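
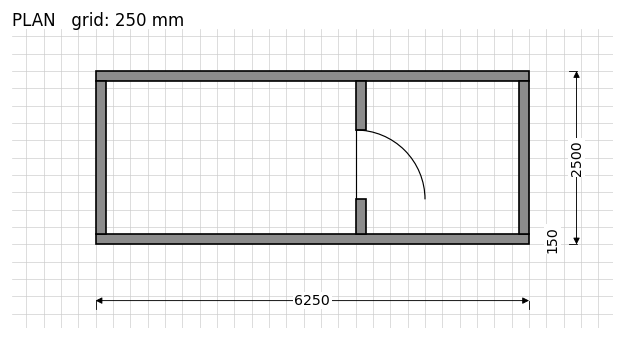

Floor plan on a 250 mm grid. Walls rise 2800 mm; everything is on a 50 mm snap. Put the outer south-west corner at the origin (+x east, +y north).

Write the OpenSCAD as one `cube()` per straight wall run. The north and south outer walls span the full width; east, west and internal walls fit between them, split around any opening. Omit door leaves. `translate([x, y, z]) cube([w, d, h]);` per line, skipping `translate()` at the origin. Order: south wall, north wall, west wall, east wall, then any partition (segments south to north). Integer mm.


cube([6250, 150, 2800]);
translate([0, 2350, 0]) cube([6250, 150, 2800]);
translate([0, 150, 0]) cube([150, 2200, 2800]);
translate([6100, 150, 0]) cube([150, 2200, 2800]);
translate([3750, 150, 0]) cube([150, 500, 2800]);
translate([3750, 1650, 0]) cube([150, 700, 2800]);


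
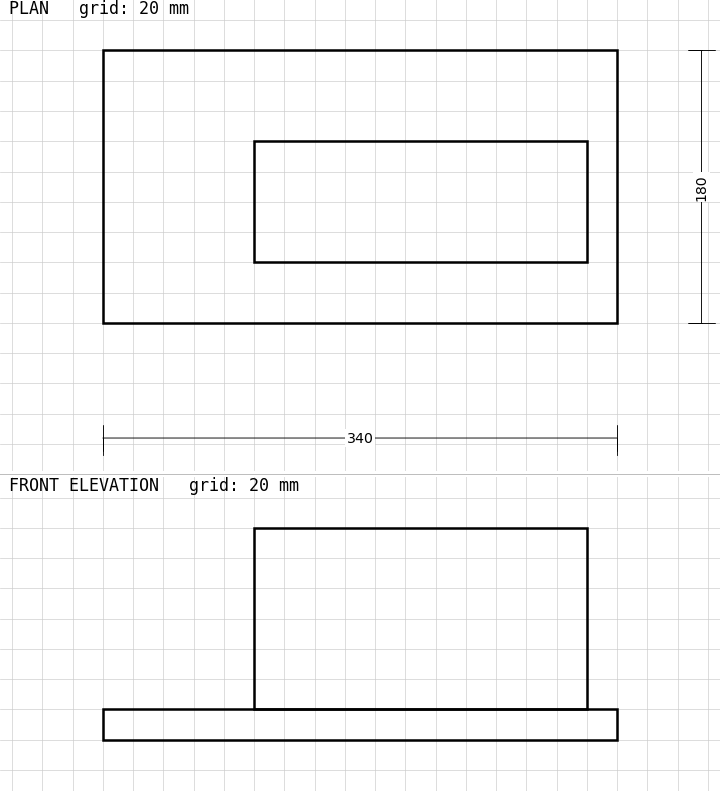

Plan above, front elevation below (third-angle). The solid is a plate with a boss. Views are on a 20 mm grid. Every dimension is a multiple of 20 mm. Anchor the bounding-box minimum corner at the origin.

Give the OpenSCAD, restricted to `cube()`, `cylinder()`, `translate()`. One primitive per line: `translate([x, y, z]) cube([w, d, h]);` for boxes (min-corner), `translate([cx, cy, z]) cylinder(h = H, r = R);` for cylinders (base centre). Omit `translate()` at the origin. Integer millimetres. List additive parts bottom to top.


cube([340, 180, 20]);
translate([100, 40, 20]) cube([220, 80, 120]);


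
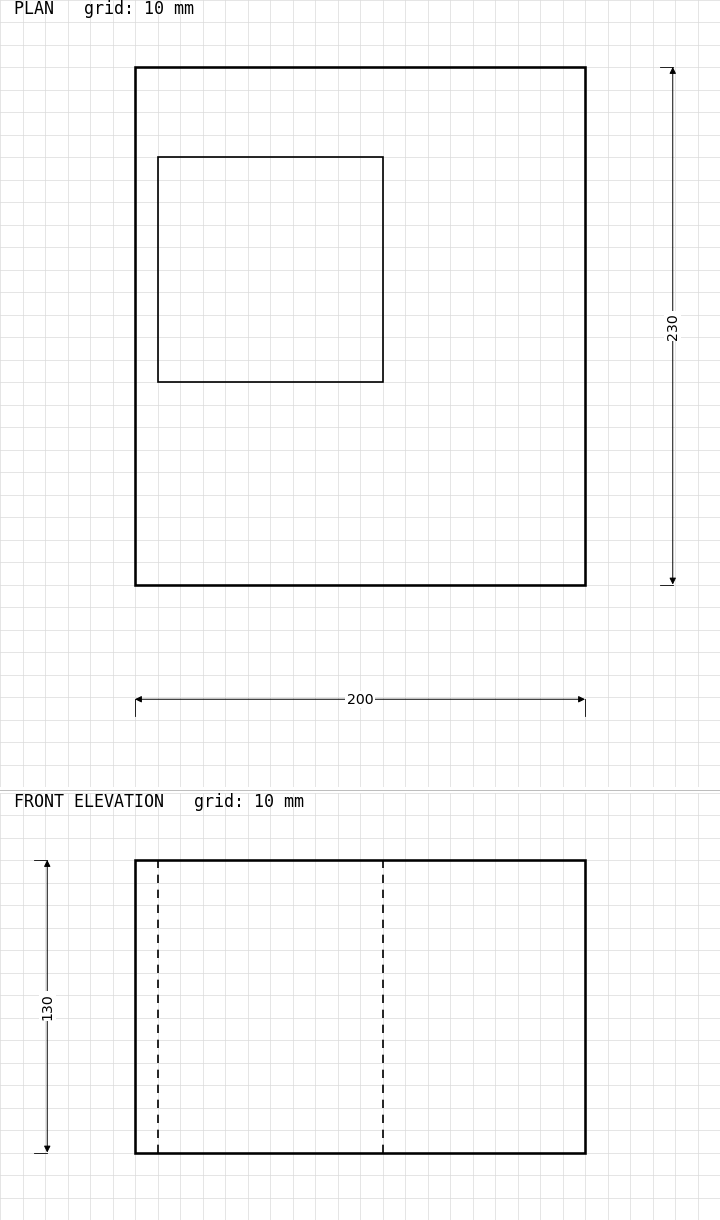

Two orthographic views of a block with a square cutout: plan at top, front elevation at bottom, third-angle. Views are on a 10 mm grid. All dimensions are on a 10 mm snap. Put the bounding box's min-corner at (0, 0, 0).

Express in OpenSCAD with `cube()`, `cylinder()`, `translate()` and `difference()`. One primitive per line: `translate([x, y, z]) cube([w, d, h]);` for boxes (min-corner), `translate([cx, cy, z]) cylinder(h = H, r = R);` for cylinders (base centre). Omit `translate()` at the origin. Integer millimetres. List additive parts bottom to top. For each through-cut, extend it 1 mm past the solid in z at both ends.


difference() {
  cube([200, 230, 130]);
  translate([10, 90, -1]) cube([100, 100, 132]);
}


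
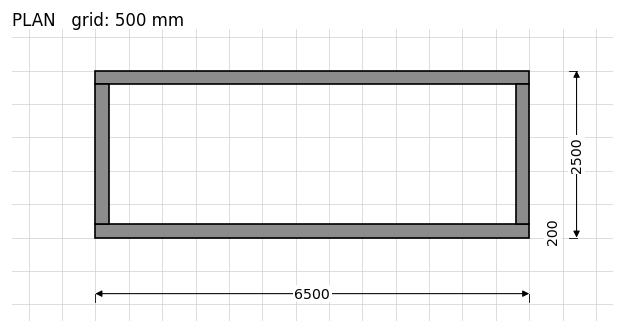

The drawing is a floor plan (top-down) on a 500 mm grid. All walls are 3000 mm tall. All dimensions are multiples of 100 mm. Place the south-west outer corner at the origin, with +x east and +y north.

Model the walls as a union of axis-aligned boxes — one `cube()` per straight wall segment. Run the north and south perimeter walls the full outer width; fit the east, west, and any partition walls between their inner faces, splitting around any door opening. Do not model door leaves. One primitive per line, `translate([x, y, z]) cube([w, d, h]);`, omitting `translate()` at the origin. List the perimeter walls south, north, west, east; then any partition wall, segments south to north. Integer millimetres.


cube([6500, 200, 3000]);
translate([0, 2300, 0]) cube([6500, 200, 3000]);
translate([0, 200, 0]) cube([200, 2100, 3000]);
translate([6300, 200, 0]) cube([200, 2100, 3000]);


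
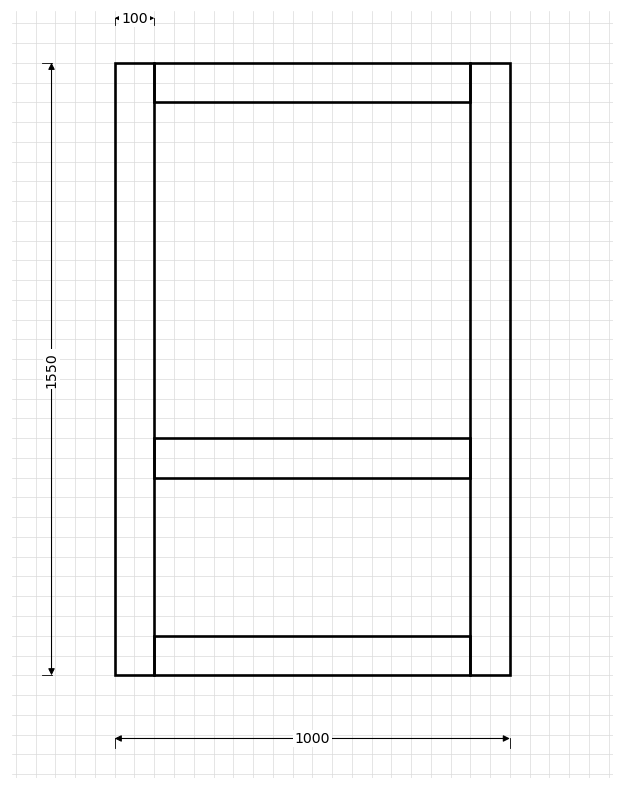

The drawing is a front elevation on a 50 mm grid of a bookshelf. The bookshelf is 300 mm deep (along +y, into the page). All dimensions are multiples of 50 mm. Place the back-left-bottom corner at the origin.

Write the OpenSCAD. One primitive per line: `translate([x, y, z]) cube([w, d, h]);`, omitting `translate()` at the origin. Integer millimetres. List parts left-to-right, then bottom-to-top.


cube([100, 300, 1550]);
translate([100, 0, 0]) cube([800, 300, 100]);
translate([100, 0, 500]) cube([800, 300, 100]);
translate([100, 0, 1450]) cube([800, 300, 100]);
translate([900, 0, 0]) cube([100, 300, 1550]);


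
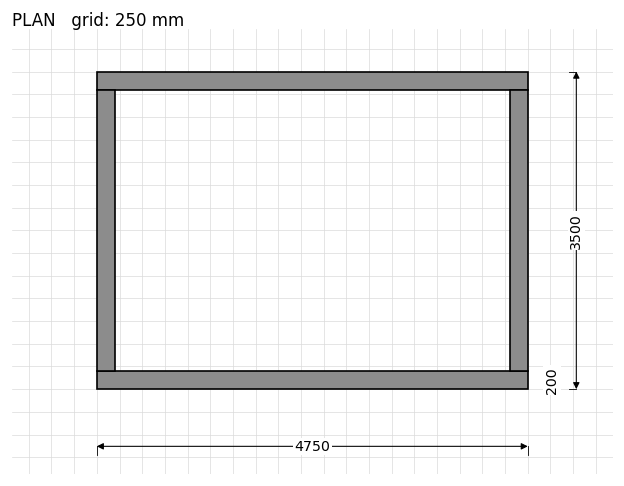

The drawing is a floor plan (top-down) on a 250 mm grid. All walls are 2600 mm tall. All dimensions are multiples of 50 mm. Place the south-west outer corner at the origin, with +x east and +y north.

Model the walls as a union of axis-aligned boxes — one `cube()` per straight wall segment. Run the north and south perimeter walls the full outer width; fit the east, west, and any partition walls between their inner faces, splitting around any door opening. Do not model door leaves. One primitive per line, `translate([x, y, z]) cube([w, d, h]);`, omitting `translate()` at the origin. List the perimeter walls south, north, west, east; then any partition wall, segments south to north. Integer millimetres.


cube([4750, 200, 2600]);
translate([0, 3300, 0]) cube([4750, 200, 2600]);
translate([0, 200, 0]) cube([200, 3100, 2600]);
translate([4550, 200, 0]) cube([200, 3100, 2600]);


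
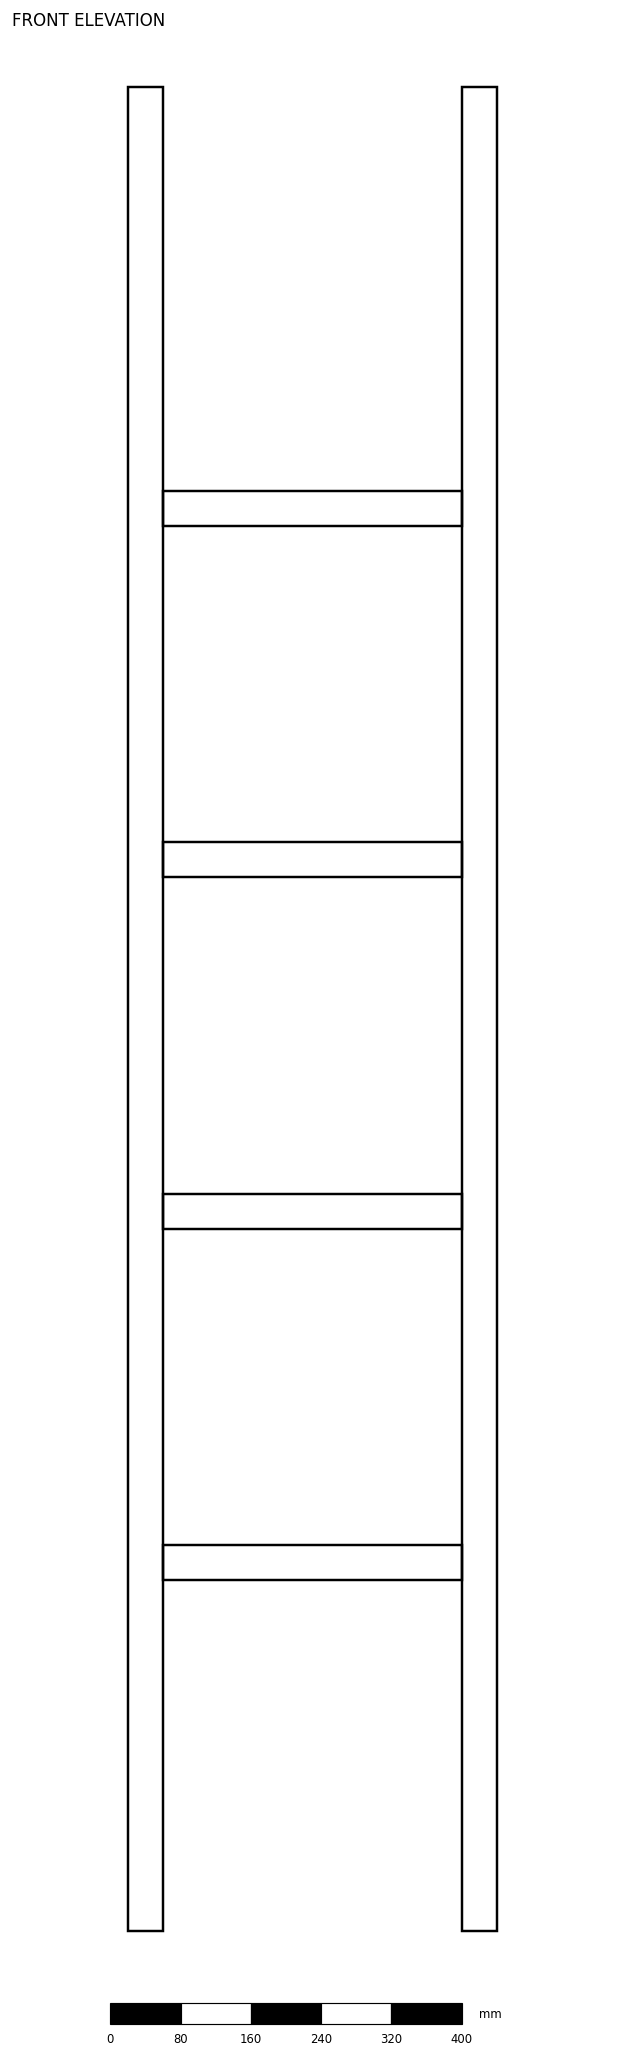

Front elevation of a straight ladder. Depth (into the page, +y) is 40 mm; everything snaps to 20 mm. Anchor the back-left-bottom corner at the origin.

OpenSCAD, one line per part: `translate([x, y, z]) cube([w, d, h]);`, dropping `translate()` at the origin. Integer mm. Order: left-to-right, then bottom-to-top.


cube([40, 40, 2100]);
translate([40, 0, 400]) cube([340, 40, 40]);
translate([40, 0, 800]) cube([340, 40, 40]);
translate([40, 0, 1200]) cube([340, 40, 40]);
translate([40, 0, 1600]) cube([340, 40, 40]);
translate([380, 0, 0]) cube([40, 40, 2100]);


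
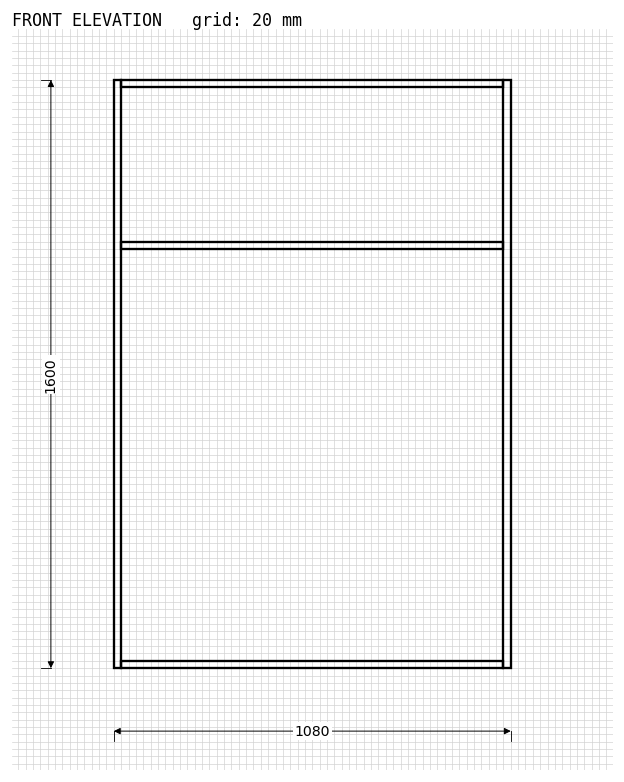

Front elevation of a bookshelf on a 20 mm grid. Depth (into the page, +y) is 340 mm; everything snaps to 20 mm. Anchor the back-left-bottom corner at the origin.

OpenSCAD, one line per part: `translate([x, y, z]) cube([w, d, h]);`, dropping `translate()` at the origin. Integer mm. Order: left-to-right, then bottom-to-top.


cube([20, 340, 1600]);
translate([20, 0, 0]) cube([1040, 340, 20]);
translate([20, 0, 1140]) cube([1040, 340, 20]);
translate([20, 0, 1580]) cube([1040, 340, 20]);
translate([1060, 0, 0]) cube([20, 340, 1600]);


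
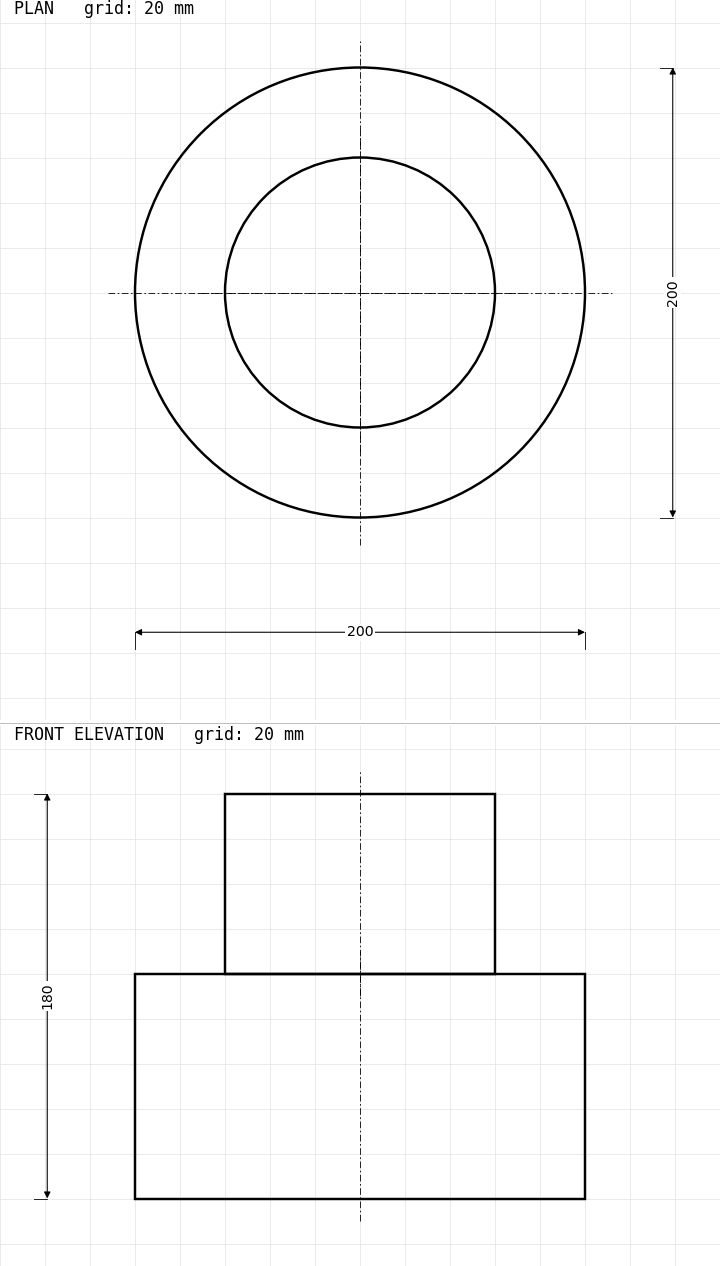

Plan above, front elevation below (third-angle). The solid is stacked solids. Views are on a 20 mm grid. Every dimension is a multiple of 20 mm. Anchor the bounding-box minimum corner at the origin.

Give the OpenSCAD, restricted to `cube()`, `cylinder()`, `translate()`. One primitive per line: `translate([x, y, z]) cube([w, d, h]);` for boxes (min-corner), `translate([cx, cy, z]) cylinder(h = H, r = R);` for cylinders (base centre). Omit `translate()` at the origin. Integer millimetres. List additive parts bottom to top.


translate([100, 100, 0]) cylinder(h = 100, r = 100);
translate([100, 100, 100]) cylinder(h = 80, r = 60);


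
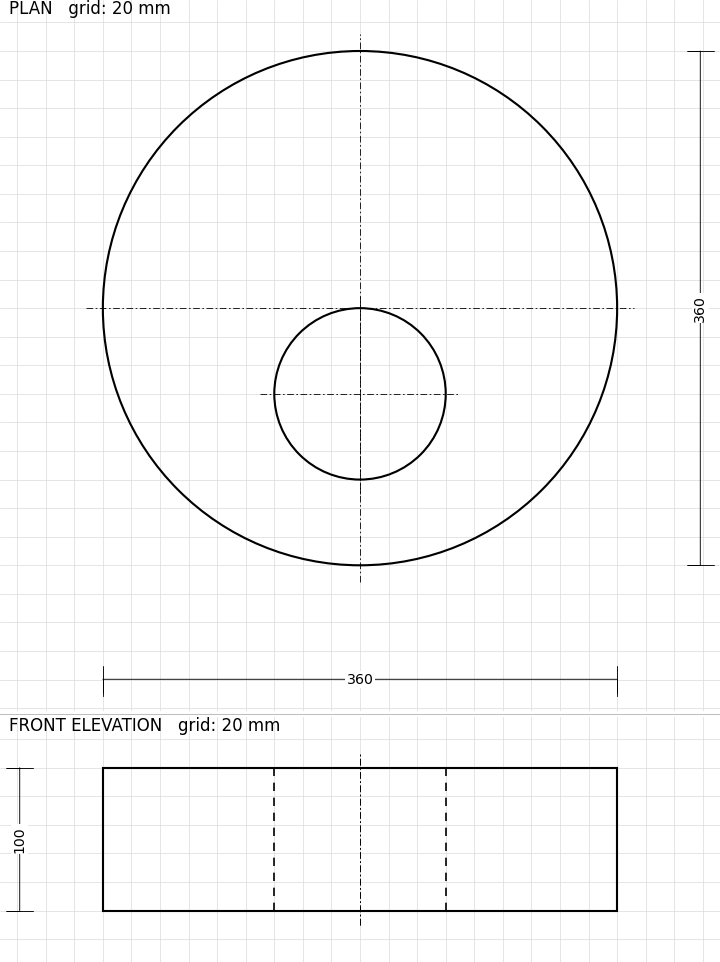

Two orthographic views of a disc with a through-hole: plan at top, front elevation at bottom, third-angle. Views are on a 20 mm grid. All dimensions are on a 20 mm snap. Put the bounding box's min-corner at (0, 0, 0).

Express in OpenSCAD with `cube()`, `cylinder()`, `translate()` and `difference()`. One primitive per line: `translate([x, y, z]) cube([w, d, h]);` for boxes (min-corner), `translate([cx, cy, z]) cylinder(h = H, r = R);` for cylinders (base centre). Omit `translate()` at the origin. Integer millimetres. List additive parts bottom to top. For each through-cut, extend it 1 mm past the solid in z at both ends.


difference() {
  translate([180, 180, 0]) cylinder(h = 100, r = 180);
  translate([180, 120, -1]) cylinder(h = 102, r = 60);
}


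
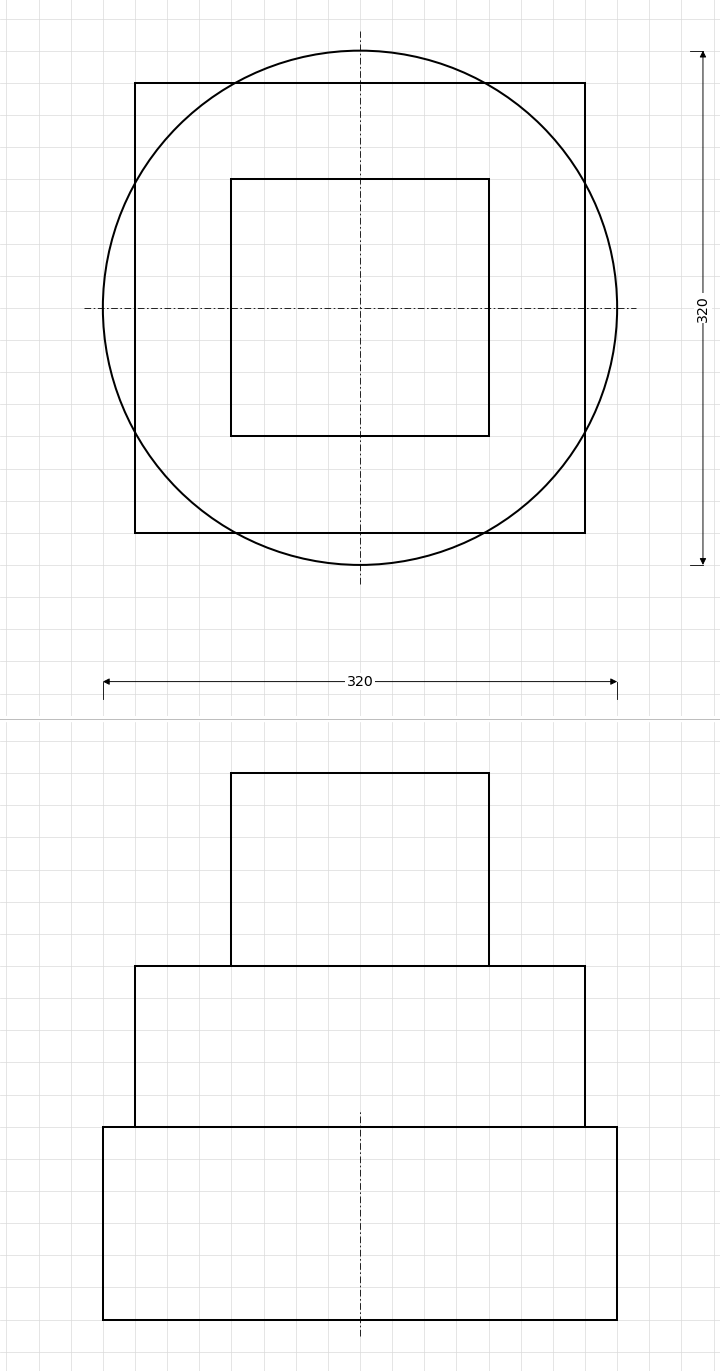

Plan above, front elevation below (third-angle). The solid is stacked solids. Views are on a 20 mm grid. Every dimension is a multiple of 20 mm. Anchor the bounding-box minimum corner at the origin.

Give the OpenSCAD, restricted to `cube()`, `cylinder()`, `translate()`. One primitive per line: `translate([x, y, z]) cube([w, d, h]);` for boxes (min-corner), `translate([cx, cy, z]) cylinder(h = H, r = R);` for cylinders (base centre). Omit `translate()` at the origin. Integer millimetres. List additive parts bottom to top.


translate([160, 160, 0]) cylinder(h = 120, r = 160);
translate([20, 20, 120]) cube([280, 280, 100]);
translate([80, 80, 220]) cube([160, 160, 120]);


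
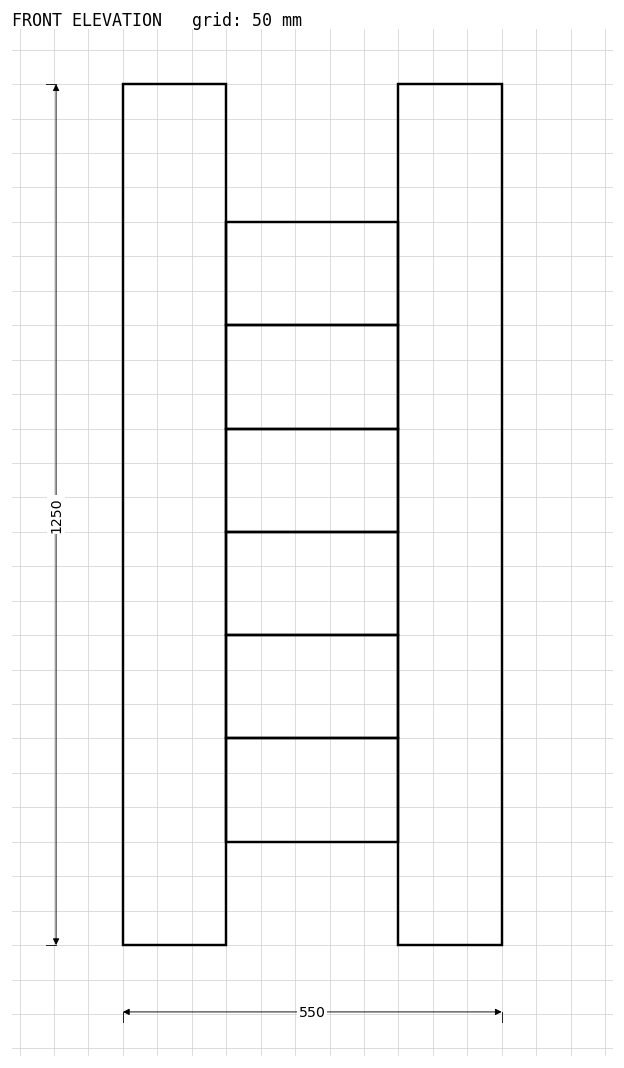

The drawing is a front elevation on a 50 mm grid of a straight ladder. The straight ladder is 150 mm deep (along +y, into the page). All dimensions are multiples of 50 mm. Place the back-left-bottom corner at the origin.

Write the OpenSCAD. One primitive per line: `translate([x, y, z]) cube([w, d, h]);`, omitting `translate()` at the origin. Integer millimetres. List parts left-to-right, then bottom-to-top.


cube([150, 150, 1250]);
translate([150, 0, 150]) cube([250, 150, 150]);
translate([150, 0, 300]) cube([250, 150, 150]);
translate([150, 0, 450]) cube([250, 150, 150]);
translate([150, 0, 600]) cube([250, 150, 150]);
translate([150, 0, 750]) cube([250, 150, 150]);
translate([150, 0, 900]) cube([250, 150, 150]);
translate([400, 0, 0]) cube([150, 150, 1250]);


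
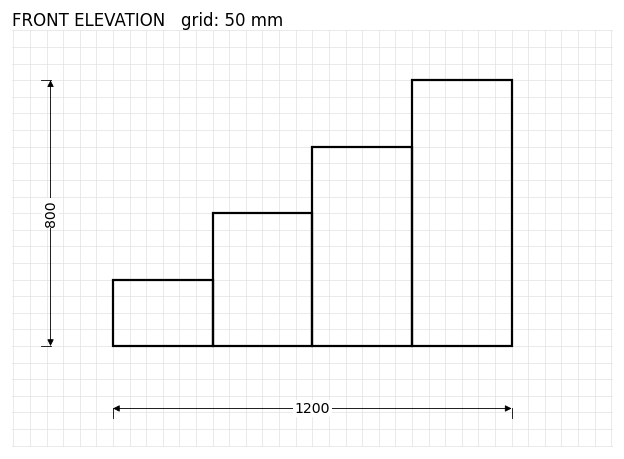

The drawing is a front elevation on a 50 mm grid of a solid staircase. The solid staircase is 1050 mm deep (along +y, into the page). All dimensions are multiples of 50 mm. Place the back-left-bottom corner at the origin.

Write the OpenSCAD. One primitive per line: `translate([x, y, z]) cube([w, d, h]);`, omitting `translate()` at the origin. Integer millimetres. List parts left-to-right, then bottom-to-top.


cube([300, 1050, 200]);
translate([300, 0, 0]) cube([300, 1050, 400]);
translate([600, 0, 0]) cube([300, 1050, 600]);
translate([900, 0, 0]) cube([300, 1050, 800]);


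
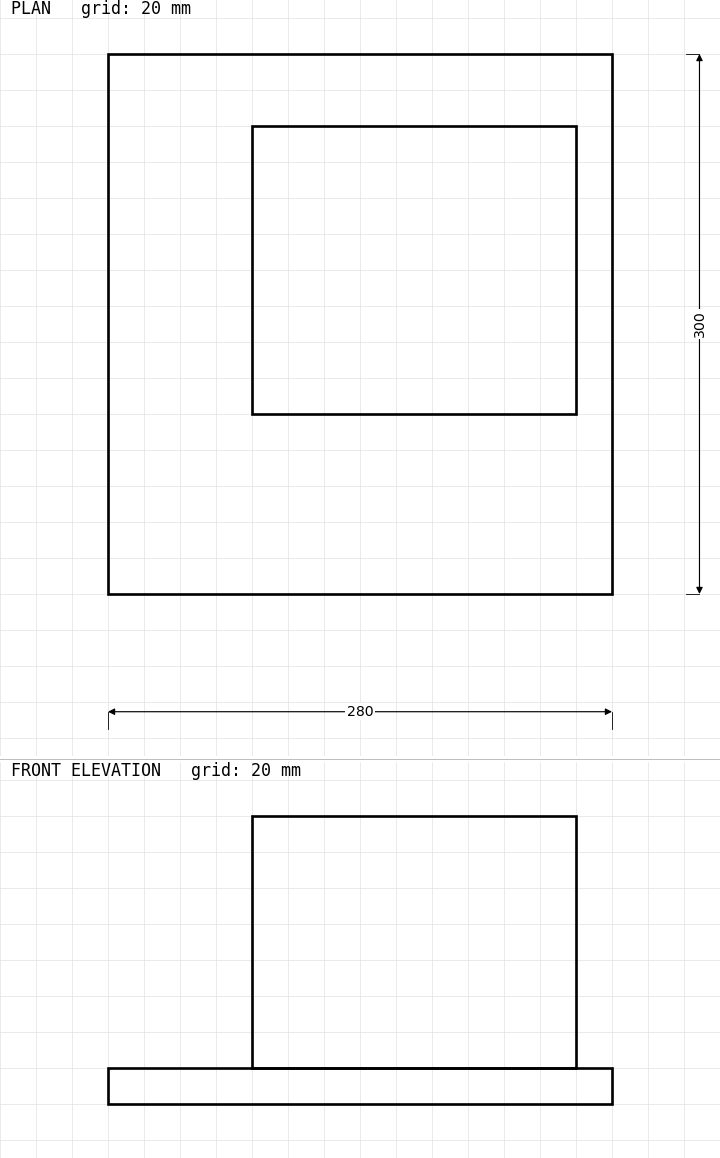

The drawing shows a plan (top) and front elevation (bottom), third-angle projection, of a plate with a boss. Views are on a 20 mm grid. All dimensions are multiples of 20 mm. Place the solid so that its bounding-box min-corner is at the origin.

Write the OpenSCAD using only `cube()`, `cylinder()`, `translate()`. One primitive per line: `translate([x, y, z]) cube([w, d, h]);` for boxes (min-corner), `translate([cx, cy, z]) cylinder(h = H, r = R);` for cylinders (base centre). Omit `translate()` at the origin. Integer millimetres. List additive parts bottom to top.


cube([280, 300, 20]);
translate([80, 100, 20]) cube([180, 160, 140]);


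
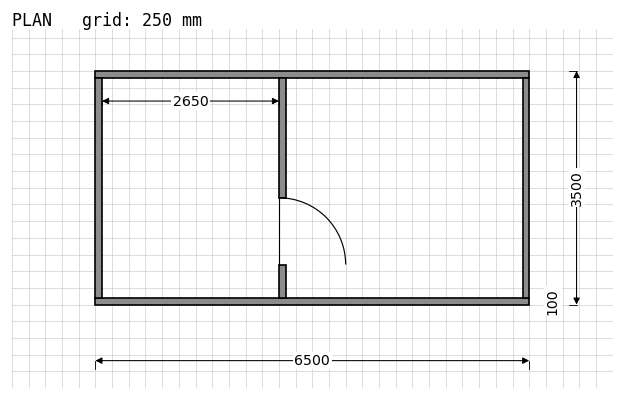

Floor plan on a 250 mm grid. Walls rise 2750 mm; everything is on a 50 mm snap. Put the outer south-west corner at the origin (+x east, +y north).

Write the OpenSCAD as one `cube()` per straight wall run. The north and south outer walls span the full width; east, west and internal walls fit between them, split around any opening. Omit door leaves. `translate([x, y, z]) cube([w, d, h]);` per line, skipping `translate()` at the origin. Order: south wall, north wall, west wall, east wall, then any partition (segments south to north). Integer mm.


cube([6500, 100, 2750]);
translate([0, 3400, 0]) cube([6500, 100, 2750]);
translate([0, 100, 0]) cube([100, 3300, 2750]);
translate([6400, 100, 0]) cube([100, 3300, 2750]);
translate([2750, 100, 0]) cube([100, 500, 2750]);
translate([2750, 1600, 0]) cube([100, 1800, 2750]);


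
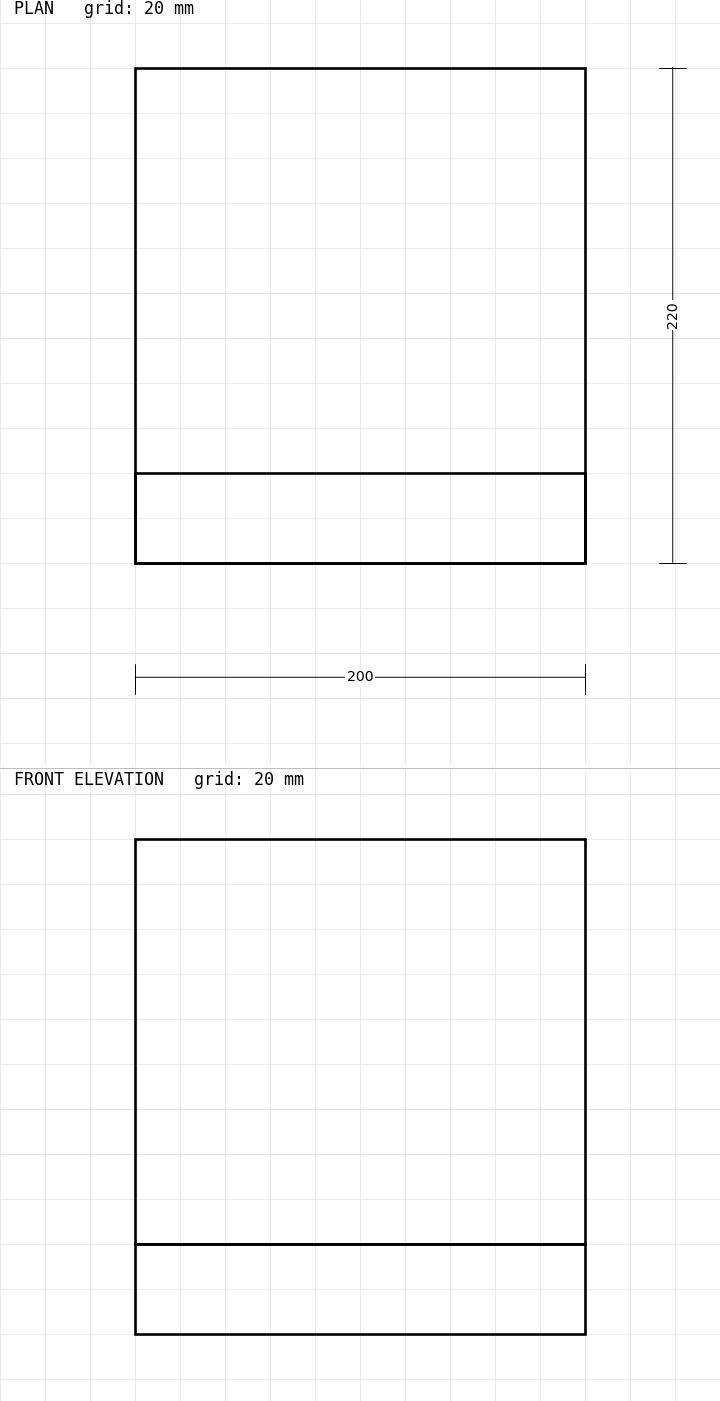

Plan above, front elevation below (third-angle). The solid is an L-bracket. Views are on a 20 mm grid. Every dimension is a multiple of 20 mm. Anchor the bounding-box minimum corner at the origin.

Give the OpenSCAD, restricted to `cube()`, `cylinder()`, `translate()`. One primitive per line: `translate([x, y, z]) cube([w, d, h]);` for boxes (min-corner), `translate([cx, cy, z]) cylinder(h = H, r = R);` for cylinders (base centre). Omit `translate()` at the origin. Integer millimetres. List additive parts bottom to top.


cube([200, 220, 40]);
translate([0, 0, 40]) cube([200, 40, 180]);


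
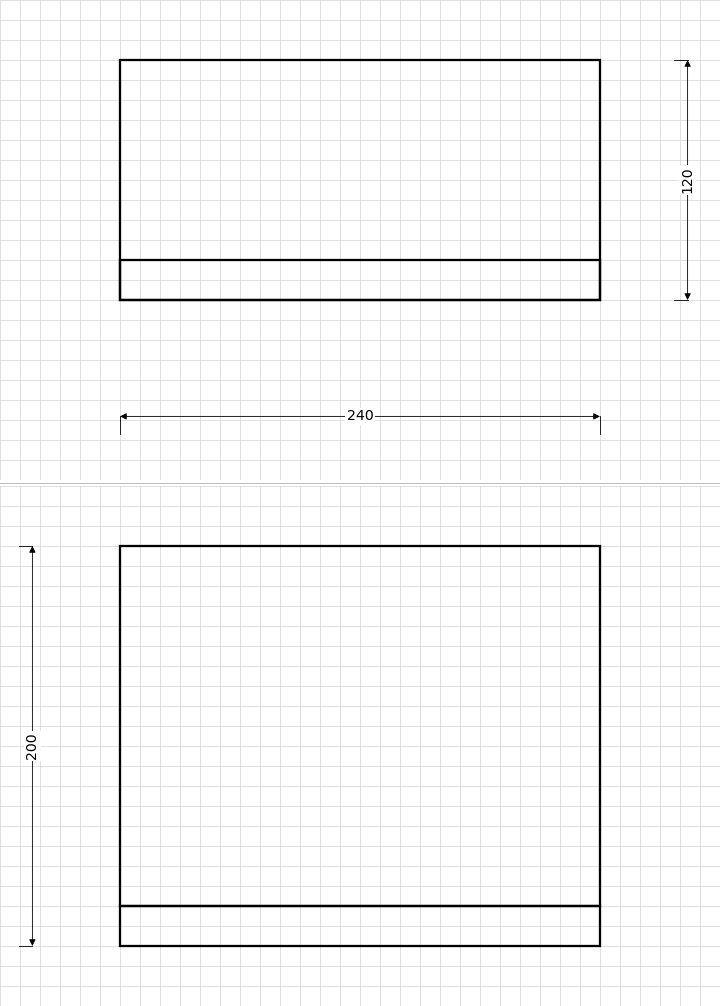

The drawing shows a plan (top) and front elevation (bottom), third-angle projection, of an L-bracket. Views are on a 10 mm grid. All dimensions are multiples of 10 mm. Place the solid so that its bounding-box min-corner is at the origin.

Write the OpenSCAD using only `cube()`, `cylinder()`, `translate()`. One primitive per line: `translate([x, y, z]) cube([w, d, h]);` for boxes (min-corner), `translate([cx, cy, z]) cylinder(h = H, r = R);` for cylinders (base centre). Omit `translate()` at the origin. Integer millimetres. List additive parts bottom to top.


cube([240, 120, 20]);
translate([0, 0, 20]) cube([240, 20, 180]);


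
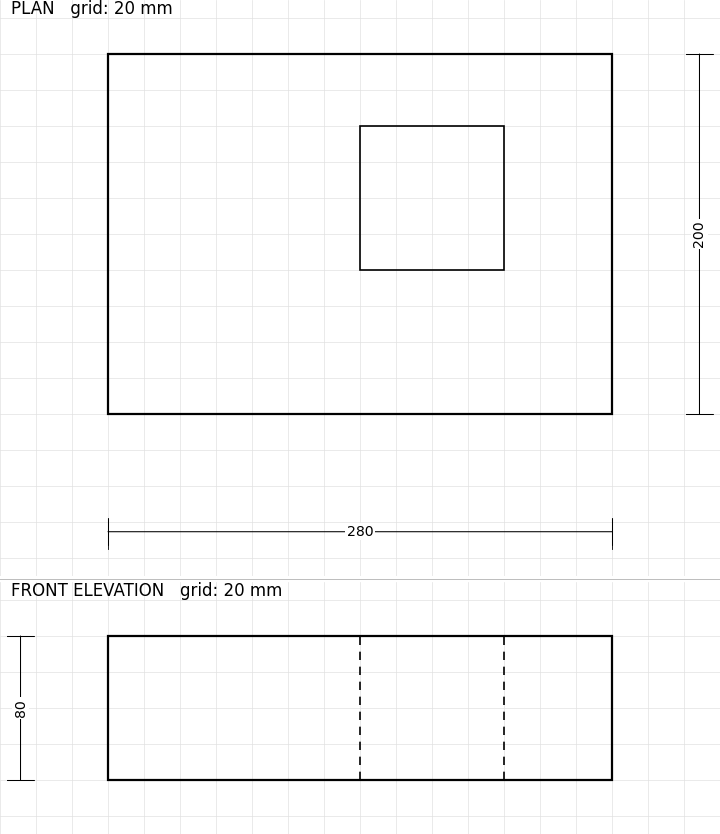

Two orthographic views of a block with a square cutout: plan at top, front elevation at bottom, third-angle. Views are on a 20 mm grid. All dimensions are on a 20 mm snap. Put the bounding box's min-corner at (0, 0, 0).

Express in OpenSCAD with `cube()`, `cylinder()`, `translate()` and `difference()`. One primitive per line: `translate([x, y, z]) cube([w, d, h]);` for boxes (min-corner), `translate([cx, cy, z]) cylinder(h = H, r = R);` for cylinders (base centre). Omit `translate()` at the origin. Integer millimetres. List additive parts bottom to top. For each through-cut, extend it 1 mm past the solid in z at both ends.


difference() {
  cube([280, 200, 80]);
  translate([140, 80, -1]) cube([80, 80, 82]);
}


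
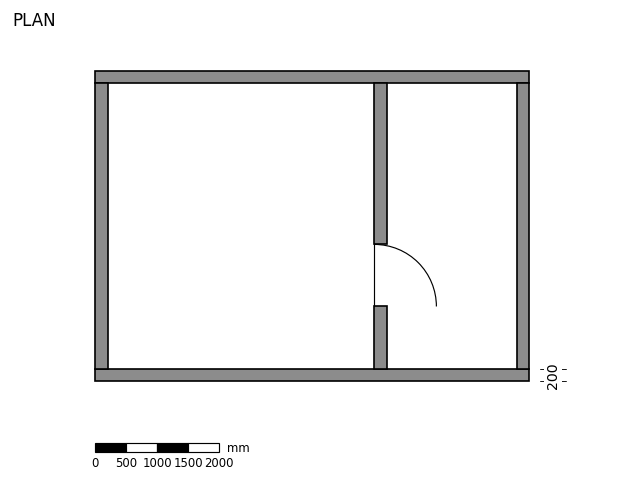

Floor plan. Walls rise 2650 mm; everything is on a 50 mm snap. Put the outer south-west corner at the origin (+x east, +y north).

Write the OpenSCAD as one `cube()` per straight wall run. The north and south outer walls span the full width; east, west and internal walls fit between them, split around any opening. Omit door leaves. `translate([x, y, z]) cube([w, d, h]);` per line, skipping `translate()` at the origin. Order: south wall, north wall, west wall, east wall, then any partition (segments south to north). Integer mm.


cube([7000, 200, 2650]);
translate([0, 4800, 0]) cube([7000, 200, 2650]);
translate([0, 200, 0]) cube([200, 4600, 2650]);
translate([6800, 200, 0]) cube([200, 4600, 2650]);
translate([4500, 200, 0]) cube([200, 1000, 2650]);
translate([4500, 2200, 0]) cube([200, 2600, 2650]);


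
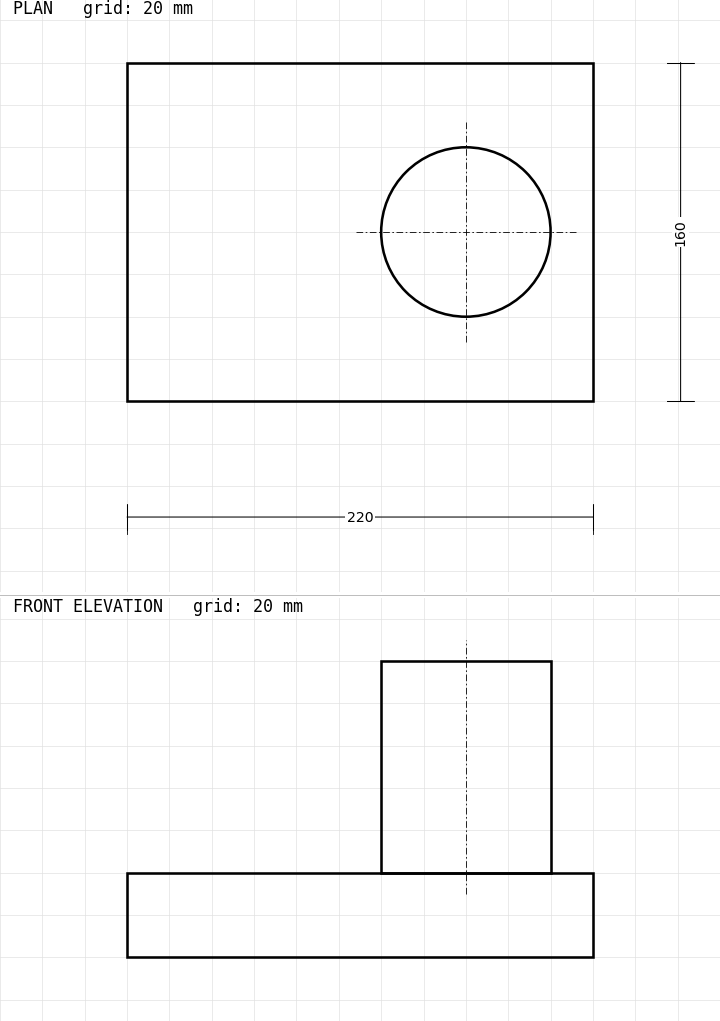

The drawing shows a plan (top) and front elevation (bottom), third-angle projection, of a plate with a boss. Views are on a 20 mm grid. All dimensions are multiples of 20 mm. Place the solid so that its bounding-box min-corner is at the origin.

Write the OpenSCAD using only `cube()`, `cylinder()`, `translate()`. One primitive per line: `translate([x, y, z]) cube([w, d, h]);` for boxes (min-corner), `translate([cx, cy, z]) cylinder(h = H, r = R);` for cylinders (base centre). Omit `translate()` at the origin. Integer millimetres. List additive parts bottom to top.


cube([220, 160, 40]);
translate([160, 80, 40]) cylinder(h = 100, r = 40);


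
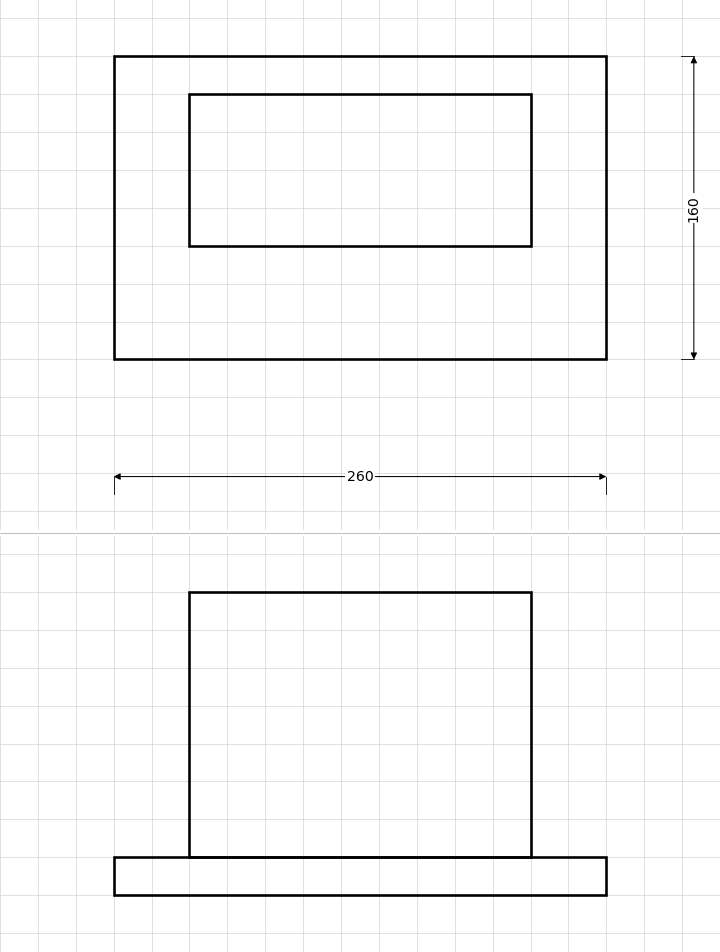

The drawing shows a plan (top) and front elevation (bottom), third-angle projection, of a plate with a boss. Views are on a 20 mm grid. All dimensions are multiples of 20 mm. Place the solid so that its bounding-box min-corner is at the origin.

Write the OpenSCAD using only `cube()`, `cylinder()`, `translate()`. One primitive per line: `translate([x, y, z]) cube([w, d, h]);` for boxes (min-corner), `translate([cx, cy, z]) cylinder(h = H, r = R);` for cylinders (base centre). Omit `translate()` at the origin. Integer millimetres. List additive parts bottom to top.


cube([260, 160, 20]);
translate([40, 60, 20]) cube([180, 80, 140]);


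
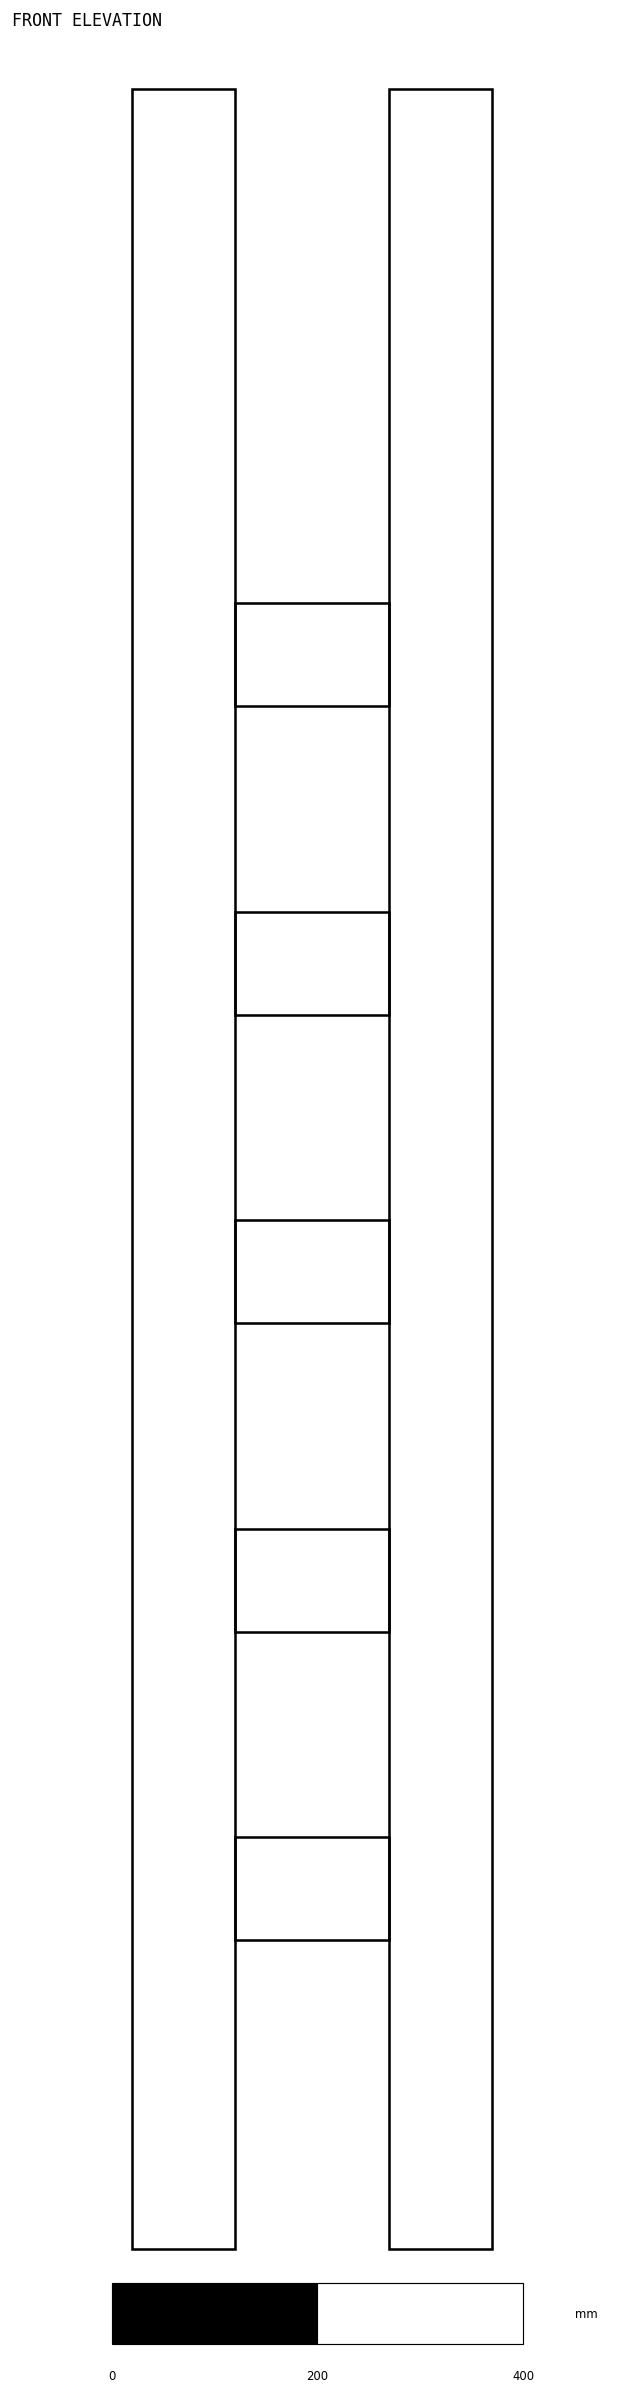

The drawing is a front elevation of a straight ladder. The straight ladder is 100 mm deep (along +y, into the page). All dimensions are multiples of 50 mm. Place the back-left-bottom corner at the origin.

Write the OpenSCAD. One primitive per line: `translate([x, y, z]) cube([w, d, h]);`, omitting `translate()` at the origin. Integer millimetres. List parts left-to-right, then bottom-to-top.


cube([100, 100, 2100]);
translate([100, 0, 300]) cube([150, 100, 100]);
translate([100, 0, 600]) cube([150, 100, 100]);
translate([100, 0, 900]) cube([150, 100, 100]);
translate([100, 0, 1200]) cube([150, 100, 100]);
translate([100, 0, 1500]) cube([150, 100, 100]);
translate([250, 0, 0]) cube([100, 100, 2100]);


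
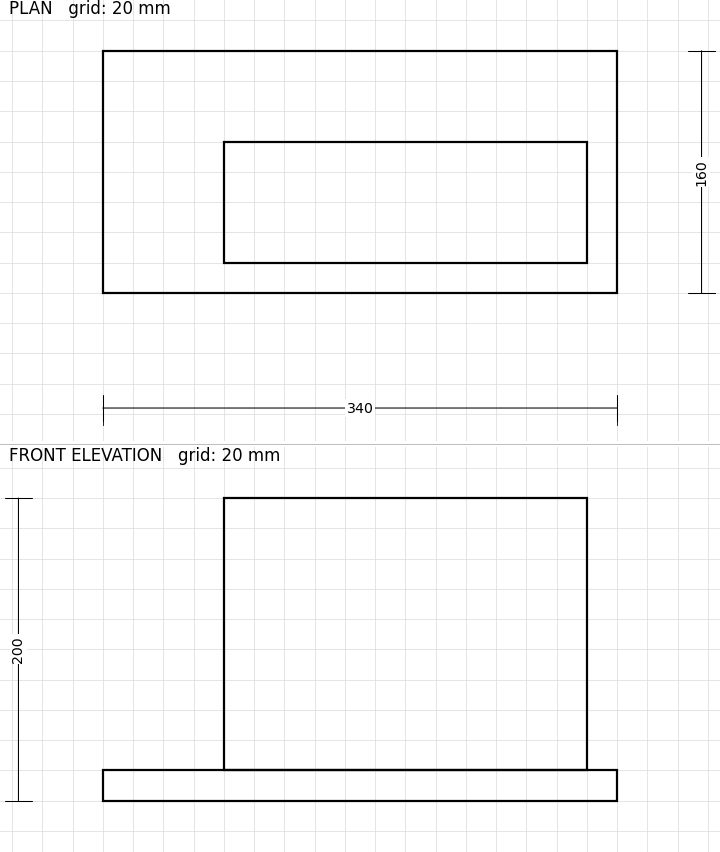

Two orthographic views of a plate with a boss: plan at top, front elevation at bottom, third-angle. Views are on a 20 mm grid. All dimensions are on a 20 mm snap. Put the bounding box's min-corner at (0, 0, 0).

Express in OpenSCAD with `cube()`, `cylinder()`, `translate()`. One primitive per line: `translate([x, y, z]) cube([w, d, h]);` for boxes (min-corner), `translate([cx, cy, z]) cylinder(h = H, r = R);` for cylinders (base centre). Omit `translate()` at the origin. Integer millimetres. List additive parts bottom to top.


cube([340, 160, 20]);
translate([80, 20, 20]) cube([240, 80, 180]);


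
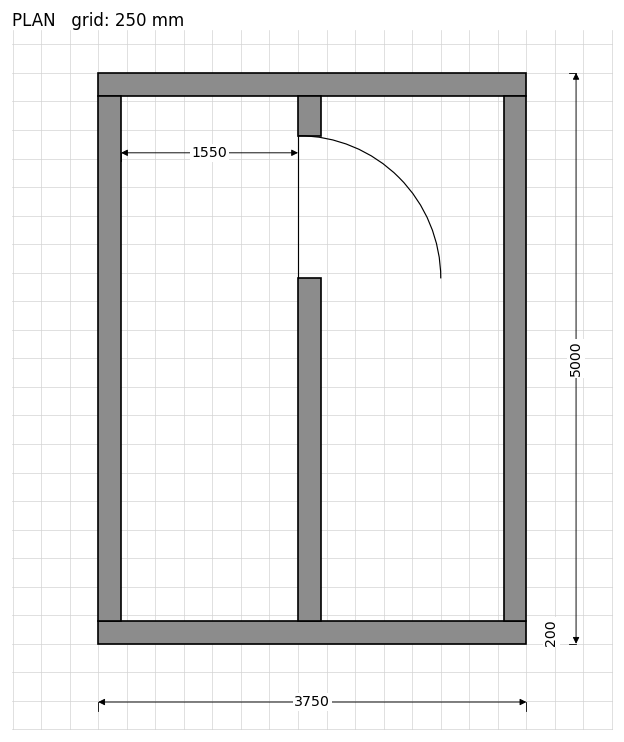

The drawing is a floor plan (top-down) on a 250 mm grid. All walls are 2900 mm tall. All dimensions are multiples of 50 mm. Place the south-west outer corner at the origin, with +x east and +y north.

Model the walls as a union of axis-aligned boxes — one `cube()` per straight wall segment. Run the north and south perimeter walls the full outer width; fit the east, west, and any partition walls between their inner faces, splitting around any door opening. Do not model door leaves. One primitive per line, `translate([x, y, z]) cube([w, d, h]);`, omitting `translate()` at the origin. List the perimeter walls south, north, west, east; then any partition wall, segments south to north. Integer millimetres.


cube([3750, 200, 2900]);
translate([0, 4800, 0]) cube([3750, 200, 2900]);
translate([0, 200, 0]) cube([200, 4600, 2900]);
translate([3550, 200, 0]) cube([200, 4600, 2900]);
translate([1750, 200, 0]) cube([200, 3000, 2900]);
translate([1750, 4450, 0]) cube([200, 350, 2900]);


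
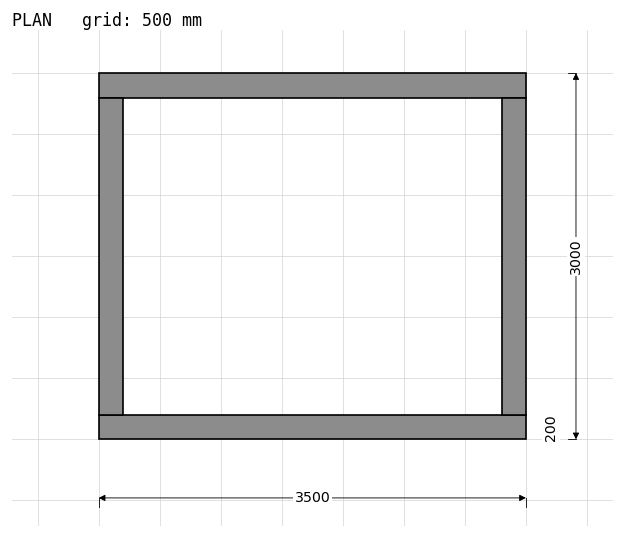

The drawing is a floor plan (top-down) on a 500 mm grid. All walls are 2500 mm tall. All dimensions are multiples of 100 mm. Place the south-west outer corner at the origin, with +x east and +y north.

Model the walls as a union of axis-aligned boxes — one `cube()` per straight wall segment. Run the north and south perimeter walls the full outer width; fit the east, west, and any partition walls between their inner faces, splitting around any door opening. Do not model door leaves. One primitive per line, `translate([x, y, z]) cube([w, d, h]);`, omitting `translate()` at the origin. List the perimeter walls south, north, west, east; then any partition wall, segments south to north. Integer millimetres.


cube([3500, 200, 2500]);
translate([0, 2800, 0]) cube([3500, 200, 2500]);
translate([0, 200, 0]) cube([200, 2600, 2500]);
translate([3300, 200, 0]) cube([200, 2600, 2500]);


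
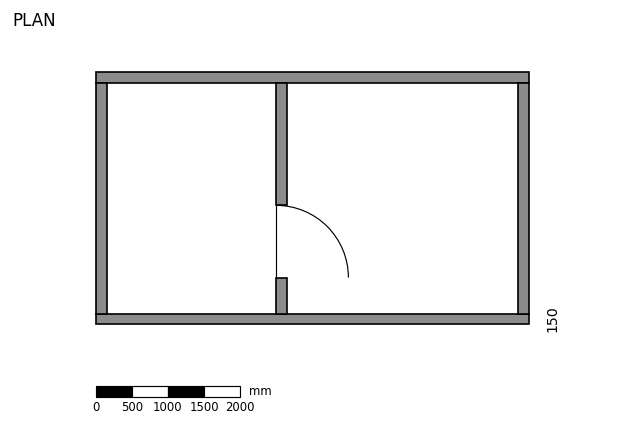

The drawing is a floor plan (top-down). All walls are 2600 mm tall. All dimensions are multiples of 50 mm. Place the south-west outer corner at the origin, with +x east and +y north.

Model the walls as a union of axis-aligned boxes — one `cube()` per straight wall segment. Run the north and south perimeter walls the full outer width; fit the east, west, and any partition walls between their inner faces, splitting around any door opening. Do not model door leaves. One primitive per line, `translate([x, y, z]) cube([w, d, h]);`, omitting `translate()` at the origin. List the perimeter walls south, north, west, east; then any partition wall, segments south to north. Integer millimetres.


cube([6000, 150, 2600]);
translate([0, 3350, 0]) cube([6000, 150, 2600]);
translate([0, 150, 0]) cube([150, 3200, 2600]);
translate([5850, 150, 0]) cube([150, 3200, 2600]);
translate([2500, 150, 0]) cube([150, 500, 2600]);
translate([2500, 1650, 0]) cube([150, 1700, 2600]);


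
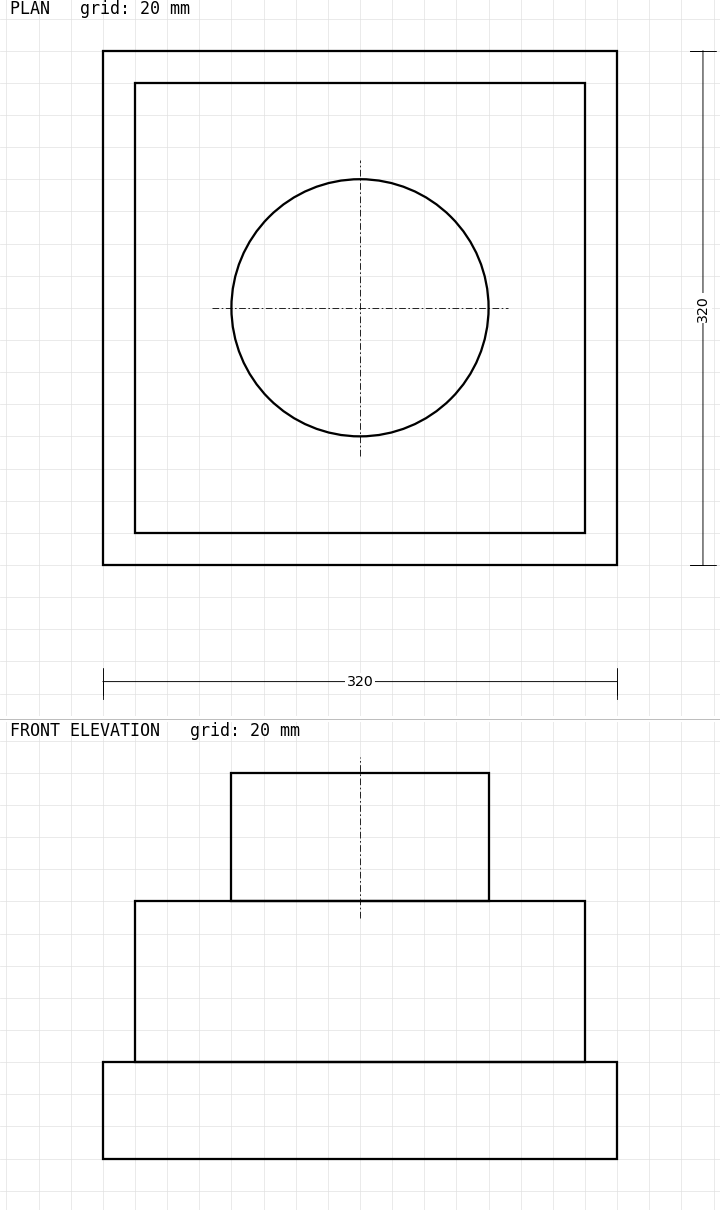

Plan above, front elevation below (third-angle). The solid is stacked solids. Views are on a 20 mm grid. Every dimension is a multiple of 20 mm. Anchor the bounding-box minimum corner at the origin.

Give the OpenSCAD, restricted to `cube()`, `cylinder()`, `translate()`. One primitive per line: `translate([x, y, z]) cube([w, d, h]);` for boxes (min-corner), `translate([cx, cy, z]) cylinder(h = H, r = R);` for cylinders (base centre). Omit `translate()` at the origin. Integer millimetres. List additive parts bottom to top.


cube([320, 320, 60]);
translate([20, 20, 60]) cube([280, 280, 100]);
translate([160, 160, 160]) cylinder(h = 80, r = 80);


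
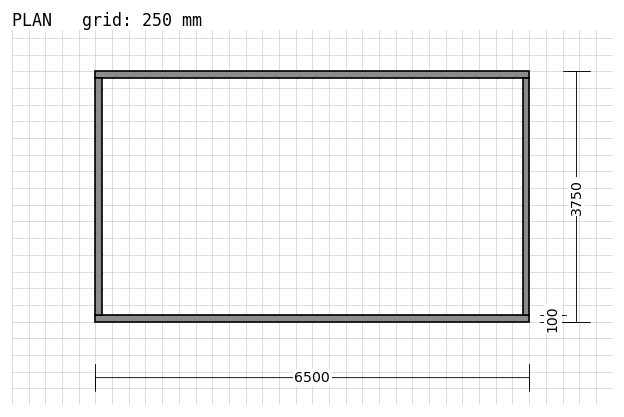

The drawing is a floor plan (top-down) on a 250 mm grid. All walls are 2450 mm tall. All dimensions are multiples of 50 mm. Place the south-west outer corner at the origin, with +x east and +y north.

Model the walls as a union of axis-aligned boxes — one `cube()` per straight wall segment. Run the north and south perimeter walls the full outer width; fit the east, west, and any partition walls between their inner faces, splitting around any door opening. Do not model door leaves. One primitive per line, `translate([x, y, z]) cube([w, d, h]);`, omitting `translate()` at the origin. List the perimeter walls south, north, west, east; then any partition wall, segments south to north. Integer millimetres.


cube([6500, 100, 2450]);
translate([0, 3650, 0]) cube([6500, 100, 2450]);
translate([0, 100, 0]) cube([100, 3550, 2450]);
translate([6400, 100, 0]) cube([100, 3550, 2450]);


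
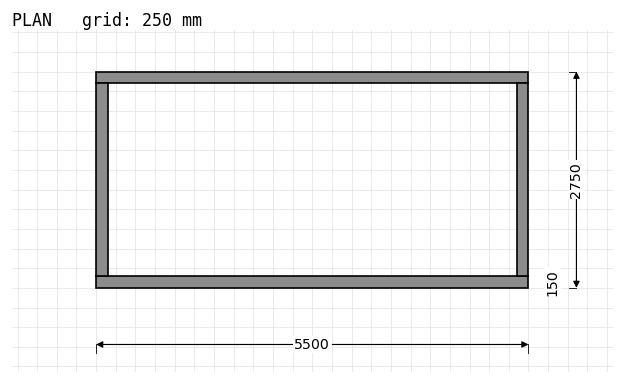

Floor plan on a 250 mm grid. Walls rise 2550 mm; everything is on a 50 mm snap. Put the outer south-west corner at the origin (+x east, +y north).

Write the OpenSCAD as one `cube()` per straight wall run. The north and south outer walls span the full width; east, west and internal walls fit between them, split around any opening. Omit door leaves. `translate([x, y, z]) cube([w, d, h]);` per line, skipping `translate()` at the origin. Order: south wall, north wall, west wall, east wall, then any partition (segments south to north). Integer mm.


cube([5500, 150, 2550]);
translate([0, 2600, 0]) cube([5500, 150, 2550]);
translate([0, 150, 0]) cube([150, 2450, 2550]);
translate([5350, 150, 0]) cube([150, 2450, 2550]);


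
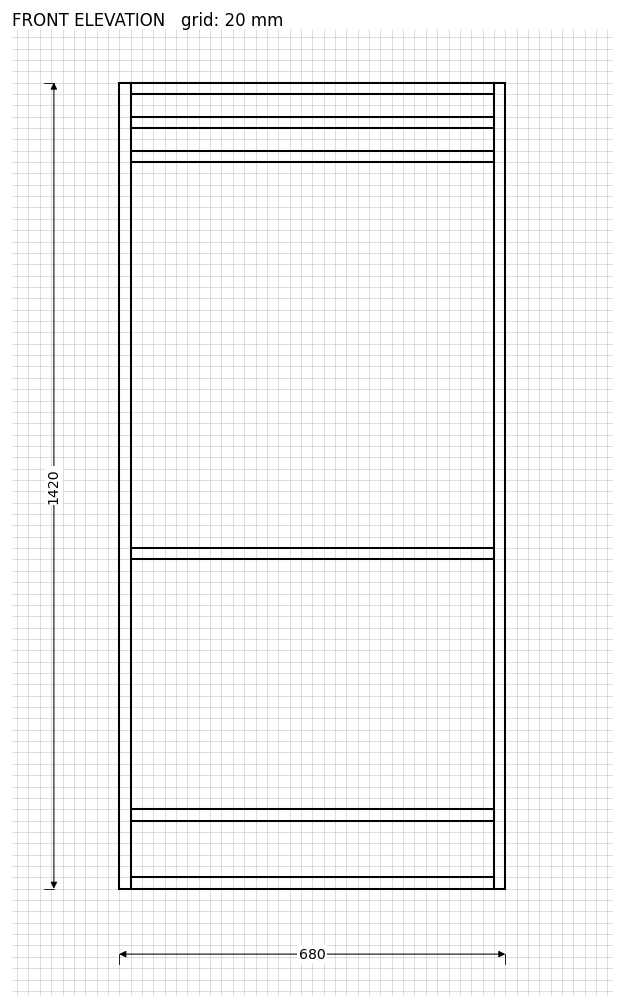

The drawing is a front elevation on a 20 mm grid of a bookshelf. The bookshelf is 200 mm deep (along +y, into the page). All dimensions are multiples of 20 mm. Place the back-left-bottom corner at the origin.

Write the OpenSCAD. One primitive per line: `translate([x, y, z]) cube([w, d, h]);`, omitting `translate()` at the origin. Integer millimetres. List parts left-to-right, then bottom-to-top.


cube([20, 200, 1420]);
translate([20, 0, 0]) cube([640, 200, 20]);
translate([20, 0, 120]) cube([640, 200, 20]);
translate([20, 0, 580]) cube([640, 200, 20]);
translate([20, 0, 1280]) cube([640, 200, 20]);
translate([20, 0, 1340]) cube([640, 200, 20]);
translate([20, 0, 1400]) cube([640, 200, 20]);
translate([660, 0, 0]) cube([20, 200, 1420]);


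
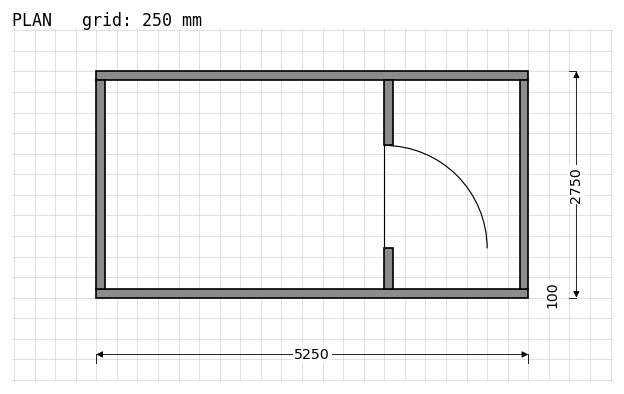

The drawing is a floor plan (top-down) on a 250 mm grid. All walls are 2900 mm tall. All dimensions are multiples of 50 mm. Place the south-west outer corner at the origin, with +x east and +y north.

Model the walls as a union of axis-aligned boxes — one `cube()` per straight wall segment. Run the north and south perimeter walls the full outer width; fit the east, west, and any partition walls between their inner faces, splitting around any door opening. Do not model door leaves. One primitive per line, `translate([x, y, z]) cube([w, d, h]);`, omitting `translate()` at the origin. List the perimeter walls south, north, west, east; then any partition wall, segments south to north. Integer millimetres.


cube([5250, 100, 2900]);
translate([0, 2650, 0]) cube([5250, 100, 2900]);
translate([0, 100, 0]) cube([100, 2550, 2900]);
translate([5150, 100, 0]) cube([100, 2550, 2900]);
translate([3500, 100, 0]) cube([100, 500, 2900]);
translate([3500, 1850, 0]) cube([100, 800, 2900]);


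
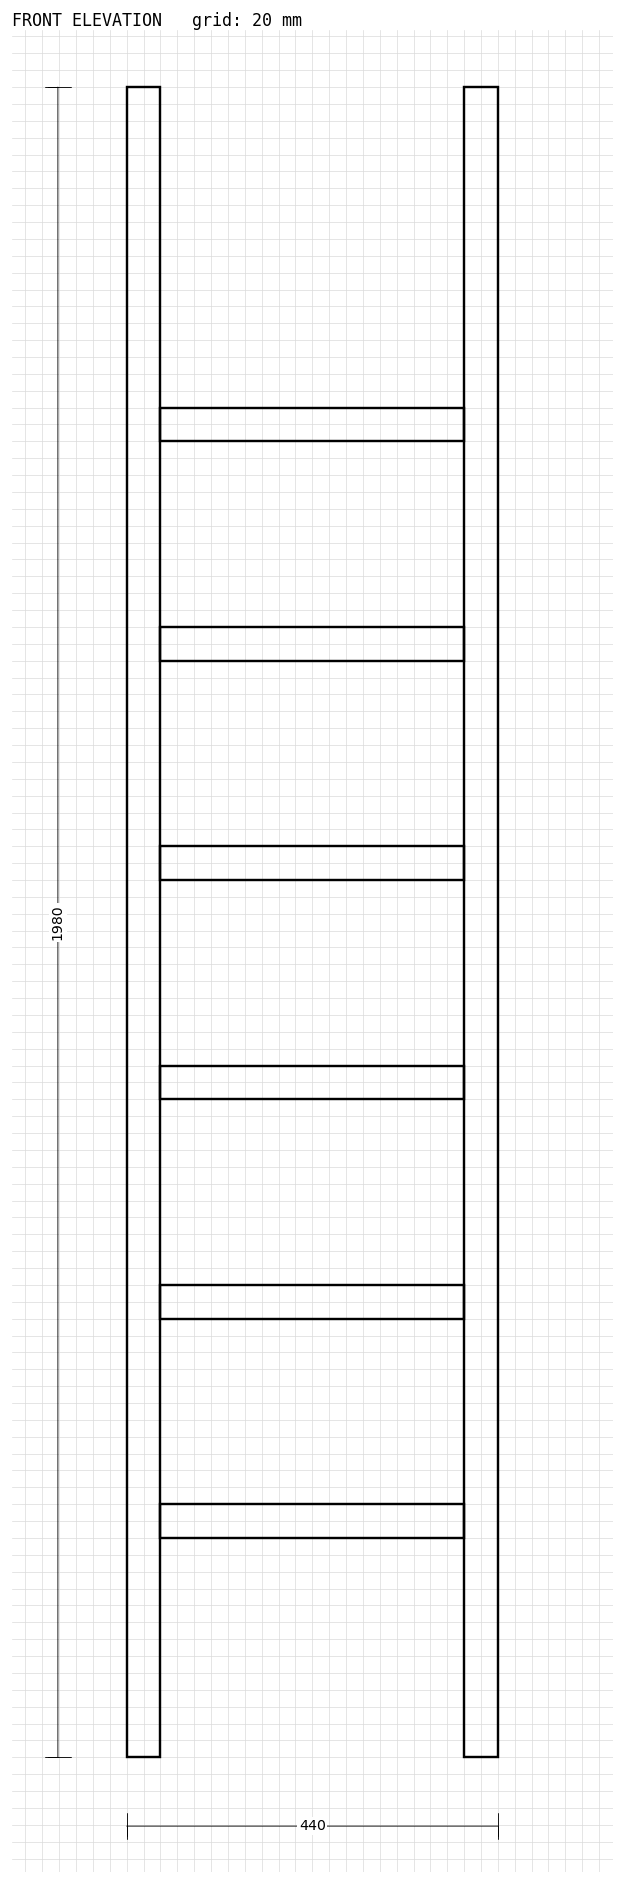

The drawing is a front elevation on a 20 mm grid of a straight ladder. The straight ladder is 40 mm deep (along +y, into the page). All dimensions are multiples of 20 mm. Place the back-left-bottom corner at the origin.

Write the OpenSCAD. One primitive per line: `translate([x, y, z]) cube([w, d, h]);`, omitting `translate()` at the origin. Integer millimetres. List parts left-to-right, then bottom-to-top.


cube([40, 40, 1980]);
translate([40, 0, 260]) cube([360, 40, 40]);
translate([40, 0, 520]) cube([360, 40, 40]);
translate([40, 0, 780]) cube([360, 40, 40]);
translate([40, 0, 1040]) cube([360, 40, 40]);
translate([40, 0, 1300]) cube([360, 40, 40]);
translate([40, 0, 1560]) cube([360, 40, 40]);
translate([400, 0, 0]) cube([40, 40, 1980]);


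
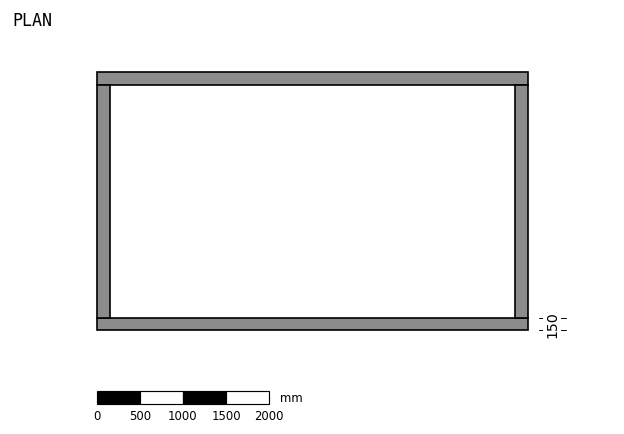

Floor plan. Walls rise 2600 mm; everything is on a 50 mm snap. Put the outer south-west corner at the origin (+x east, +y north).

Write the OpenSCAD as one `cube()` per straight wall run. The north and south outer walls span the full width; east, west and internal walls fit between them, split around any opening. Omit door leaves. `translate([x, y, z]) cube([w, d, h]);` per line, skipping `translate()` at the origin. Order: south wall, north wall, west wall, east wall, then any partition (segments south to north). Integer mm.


cube([5000, 150, 2600]);
translate([0, 2850, 0]) cube([5000, 150, 2600]);
translate([0, 150, 0]) cube([150, 2700, 2600]);
translate([4850, 150, 0]) cube([150, 2700, 2600]);


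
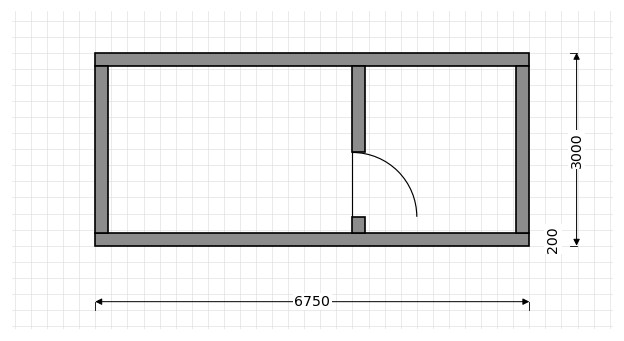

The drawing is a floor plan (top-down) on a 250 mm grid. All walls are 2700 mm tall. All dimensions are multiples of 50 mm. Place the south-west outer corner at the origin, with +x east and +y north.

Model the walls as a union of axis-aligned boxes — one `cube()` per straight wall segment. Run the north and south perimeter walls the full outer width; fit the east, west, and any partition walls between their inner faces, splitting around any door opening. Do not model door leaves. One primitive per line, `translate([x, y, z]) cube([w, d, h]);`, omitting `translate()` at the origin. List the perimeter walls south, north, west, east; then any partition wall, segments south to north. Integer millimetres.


cube([6750, 200, 2700]);
translate([0, 2800, 0]) cube([6750, 200, 2700]);
translate([0, 200, 0]) cube([200, 2600, 2700]);
translate([6550, 200, 0]) cube([200, 2600, 2700]);
translate([4000, 200, 0]) cube([200, 250, 2700]);
translate([4000, 1450, 0]) cube([200, 1350, 2700]);


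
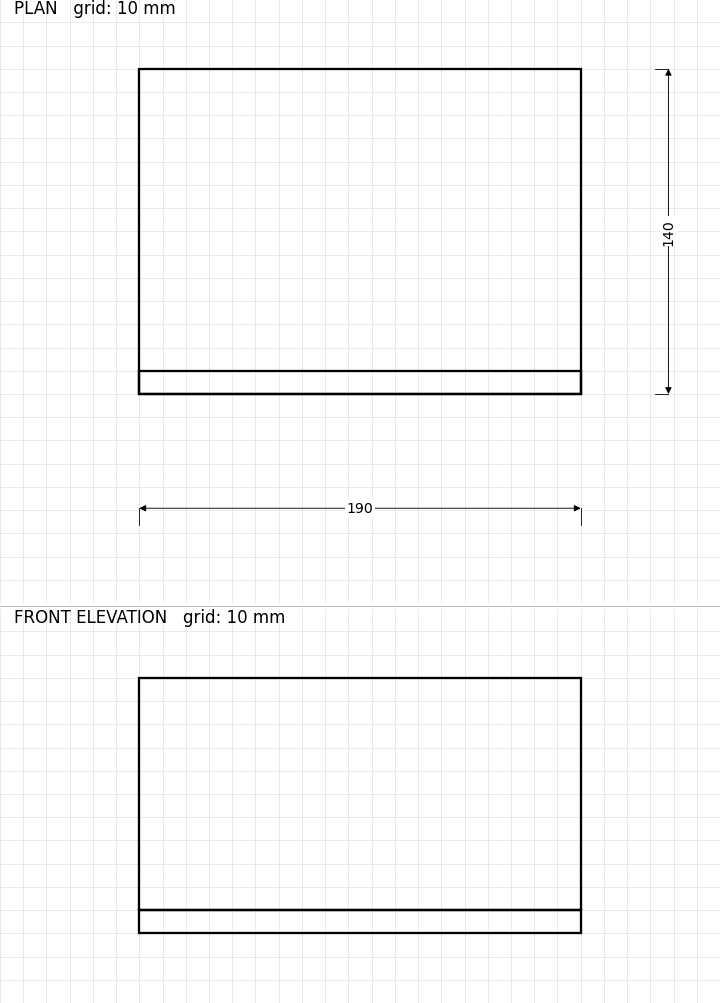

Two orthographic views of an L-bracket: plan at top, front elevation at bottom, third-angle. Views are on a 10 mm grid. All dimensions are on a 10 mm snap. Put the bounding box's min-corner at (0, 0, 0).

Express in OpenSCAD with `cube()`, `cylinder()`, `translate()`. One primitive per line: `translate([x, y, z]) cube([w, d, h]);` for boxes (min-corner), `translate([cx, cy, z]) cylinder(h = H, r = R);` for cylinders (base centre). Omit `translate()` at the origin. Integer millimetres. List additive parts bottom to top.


cube([190, 140, 10]);
translate([0, 0, 10]) cube([190, 10, 100]);


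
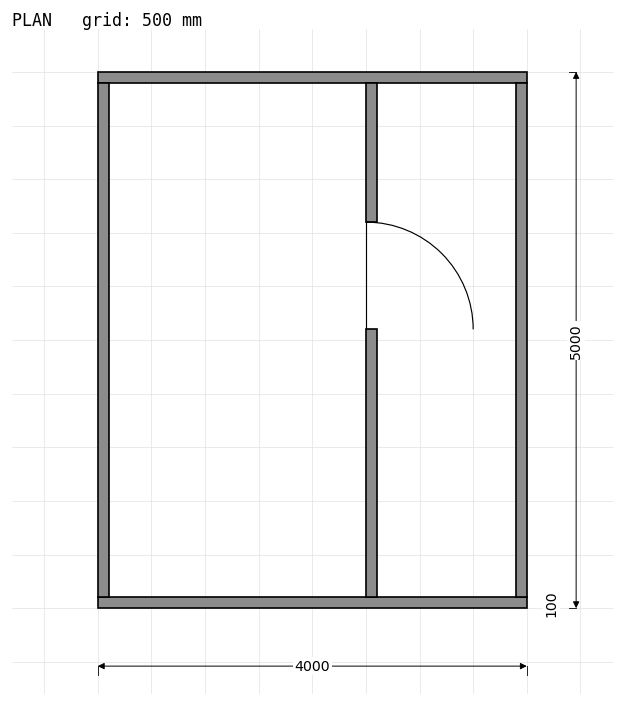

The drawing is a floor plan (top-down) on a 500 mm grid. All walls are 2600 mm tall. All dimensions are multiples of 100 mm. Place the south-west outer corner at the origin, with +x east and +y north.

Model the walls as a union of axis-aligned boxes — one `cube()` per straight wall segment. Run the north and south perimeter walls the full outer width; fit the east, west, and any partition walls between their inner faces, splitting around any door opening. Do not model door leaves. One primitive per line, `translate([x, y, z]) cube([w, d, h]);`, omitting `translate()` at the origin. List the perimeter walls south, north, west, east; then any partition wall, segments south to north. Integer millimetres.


cube([4000, 100, 2600]);
translate([0, 4900, 0]) cube([4000, 100, 2600]);
translate([0, 100, 0]) cube([100, 4800, 2600]);
translate([3900, 100, 0]) cube([100, 4800, 2600]);
translate([2500, 100, 0]) cube([100, 2500, 2600]);
translate([2500, 3600, 0]) cube([100, 1300, 2600]);
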